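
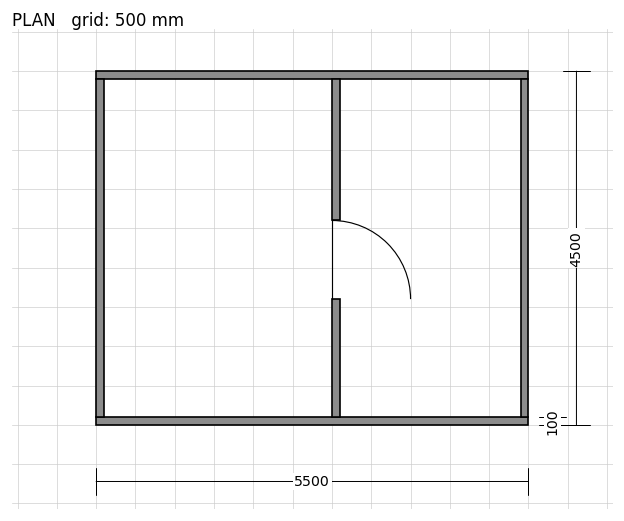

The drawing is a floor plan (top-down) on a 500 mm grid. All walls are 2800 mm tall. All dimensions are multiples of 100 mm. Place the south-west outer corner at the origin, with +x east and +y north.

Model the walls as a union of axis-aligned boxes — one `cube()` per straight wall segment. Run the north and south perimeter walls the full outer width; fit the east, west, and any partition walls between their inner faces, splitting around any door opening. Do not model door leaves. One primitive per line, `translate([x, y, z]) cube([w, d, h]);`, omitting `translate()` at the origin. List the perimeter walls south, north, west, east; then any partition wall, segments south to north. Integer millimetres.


cube([5500, 100, 2800]);
translate([0, 4400, 0]) cube([5500, 100, 2800]);
translate([0, 100, 0]) cube([100, 4300, 2800]);
translate([5400, 100, 0]) cube([100, 4300, 2800]);
translate([3000, 100, 0]) cube([100, 1500, 2800]);
translate([3000, 2600, 0]) cube([100, 1800, 2800]);


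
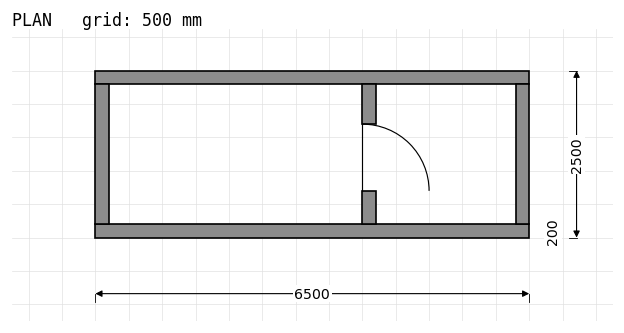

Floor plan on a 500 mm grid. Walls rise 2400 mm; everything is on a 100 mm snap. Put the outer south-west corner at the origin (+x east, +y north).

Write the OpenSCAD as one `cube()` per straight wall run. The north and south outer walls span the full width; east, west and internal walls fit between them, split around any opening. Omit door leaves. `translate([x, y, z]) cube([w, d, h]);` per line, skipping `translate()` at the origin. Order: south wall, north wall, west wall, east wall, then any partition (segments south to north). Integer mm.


cube([6500, 200, 2400]);
translate([0, 2300, 0]) cube([6500, 200, 2400]);
translate([0, 200, 0]) cube([200, 2100, 2400]);
translate([6300, 200, 0]) cube([200, 2100, 2400]);
translate([4000, 200, 0]) cube([200, 500, 2400]);
translate([4000, 1700, 0]) cube([200, 600, 2400]);


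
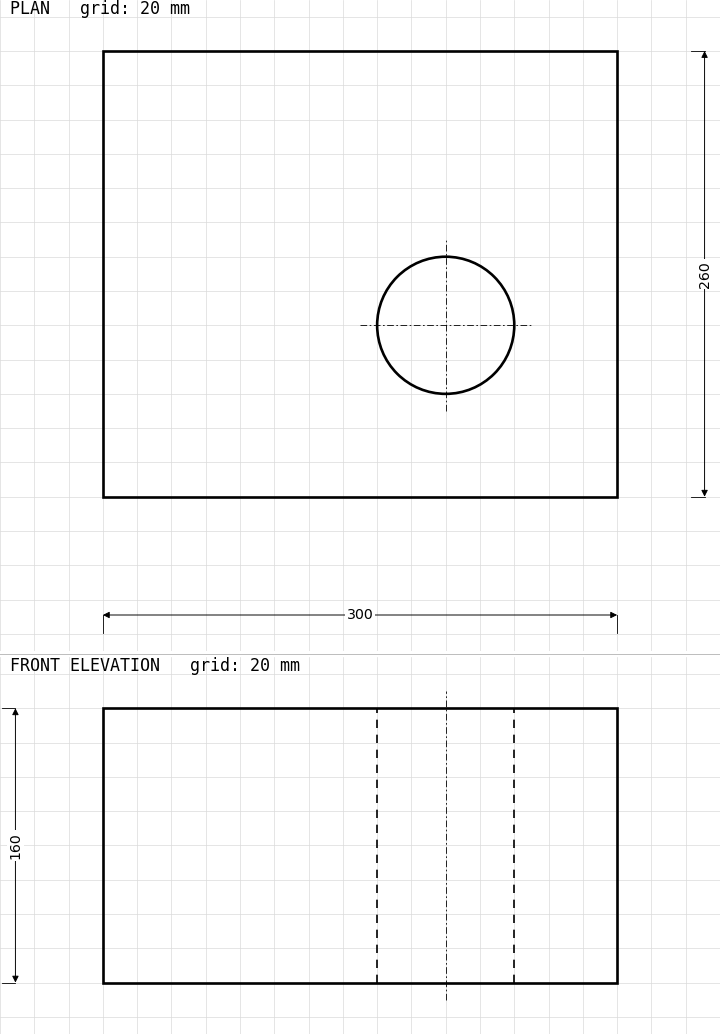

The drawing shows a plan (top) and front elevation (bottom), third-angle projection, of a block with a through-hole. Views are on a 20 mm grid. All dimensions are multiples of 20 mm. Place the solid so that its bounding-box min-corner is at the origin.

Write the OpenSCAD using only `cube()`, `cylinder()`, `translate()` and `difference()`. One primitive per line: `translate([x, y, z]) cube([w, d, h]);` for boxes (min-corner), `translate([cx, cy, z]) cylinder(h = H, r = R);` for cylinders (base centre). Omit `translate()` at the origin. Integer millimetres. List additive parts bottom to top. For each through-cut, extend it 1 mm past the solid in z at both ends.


difference() {
  cube([300, 260, 160]);
  translate([200, 100, -1]) cylinder(h = 162, r = 40);
}


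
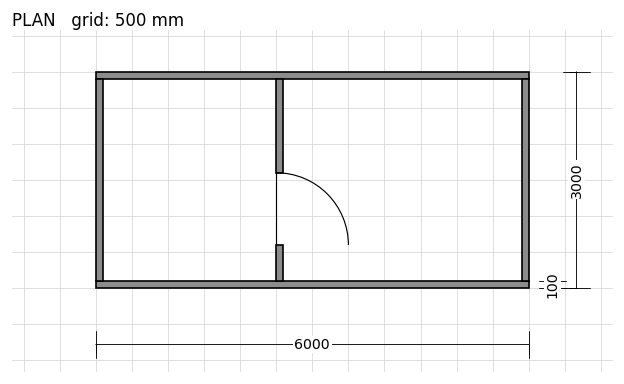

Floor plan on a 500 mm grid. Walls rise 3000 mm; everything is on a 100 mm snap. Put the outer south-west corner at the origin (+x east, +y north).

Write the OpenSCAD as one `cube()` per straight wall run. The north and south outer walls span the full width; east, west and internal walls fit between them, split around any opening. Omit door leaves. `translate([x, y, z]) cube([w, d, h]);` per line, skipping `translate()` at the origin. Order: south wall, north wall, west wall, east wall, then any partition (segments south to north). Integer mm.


cube([6000, 100, 3000]);
translate([0, 2900, 0]) cube([6000, 100, 3000]);
translate([0, 100, 0]) cube([100, 2800, 3000]);
translate([5900, 100, 0]) cube([100, 2800, 3000]);
translate([2500, 100, 0]) cube([100, 500, 3000]);
translate([2500, 1600, 0]) cube([100, 1300, 3000]);


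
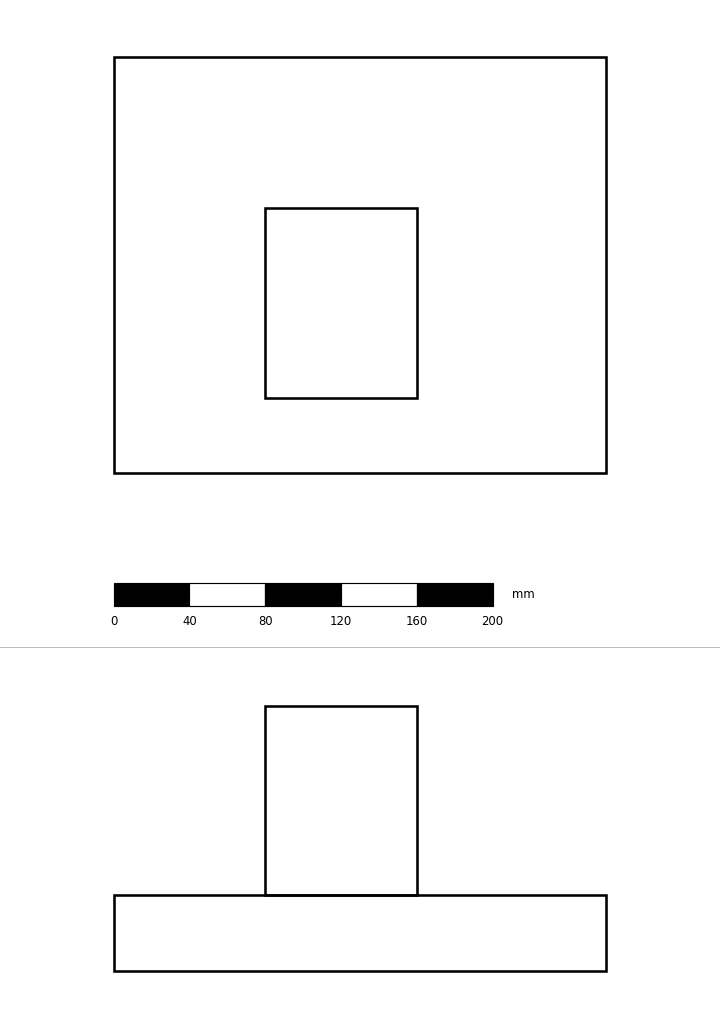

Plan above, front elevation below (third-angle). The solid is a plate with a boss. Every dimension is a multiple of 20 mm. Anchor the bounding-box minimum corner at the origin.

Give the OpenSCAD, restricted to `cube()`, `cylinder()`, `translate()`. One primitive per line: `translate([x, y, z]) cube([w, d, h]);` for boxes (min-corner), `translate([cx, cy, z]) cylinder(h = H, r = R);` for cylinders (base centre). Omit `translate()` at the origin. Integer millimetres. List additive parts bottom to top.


cube([260, 220, 40]);
translate([80, 40, 40]) cube([80, 100, 100]);


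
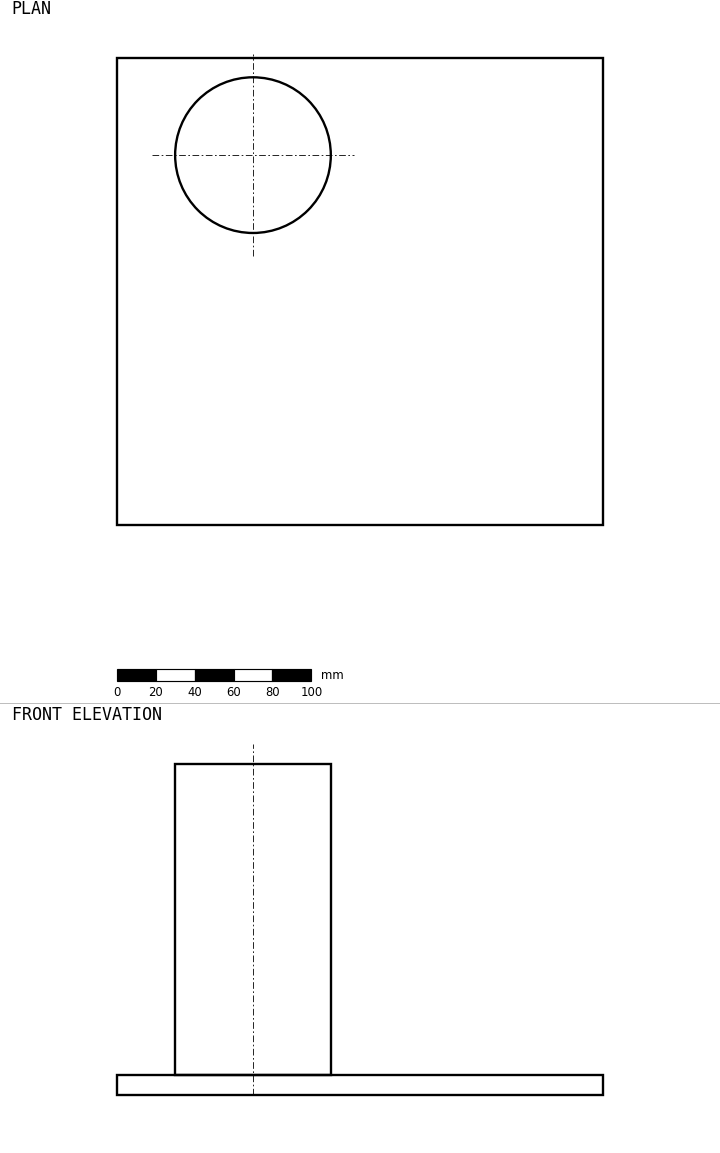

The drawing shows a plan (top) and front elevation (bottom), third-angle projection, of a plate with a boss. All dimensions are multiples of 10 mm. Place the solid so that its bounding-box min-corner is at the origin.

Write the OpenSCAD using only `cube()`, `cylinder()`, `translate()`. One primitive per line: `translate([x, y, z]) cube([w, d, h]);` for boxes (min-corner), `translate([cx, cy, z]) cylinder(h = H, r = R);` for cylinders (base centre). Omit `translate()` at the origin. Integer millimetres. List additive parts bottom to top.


cube([250, 240, 10]);
translate([70, 190, 10]) cylinder(h = 160, r = 40);


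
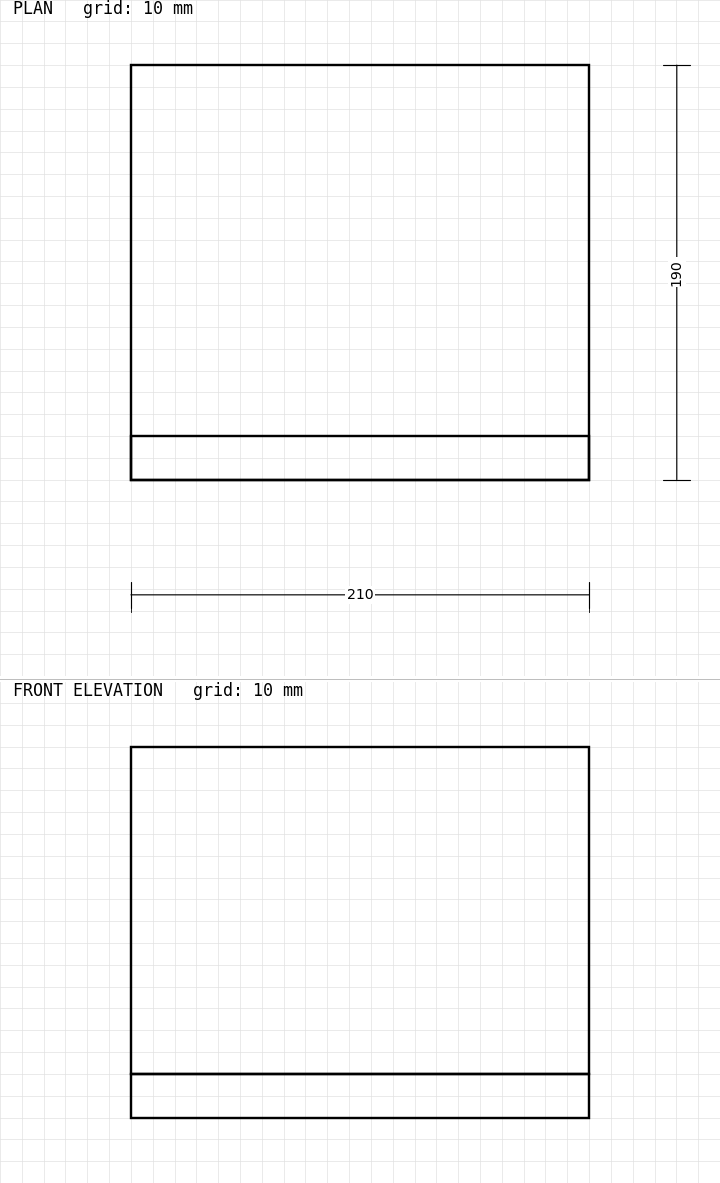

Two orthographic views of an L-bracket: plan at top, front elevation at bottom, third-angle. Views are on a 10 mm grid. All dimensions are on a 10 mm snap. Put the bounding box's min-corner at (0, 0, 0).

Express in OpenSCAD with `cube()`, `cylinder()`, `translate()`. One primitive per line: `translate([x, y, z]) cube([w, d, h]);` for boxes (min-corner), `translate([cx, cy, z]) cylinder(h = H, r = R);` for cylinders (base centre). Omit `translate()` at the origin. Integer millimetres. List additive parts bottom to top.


cube([210, 190, 20]);
translate([0, 0, 20]) cube([210, 20, 150]);


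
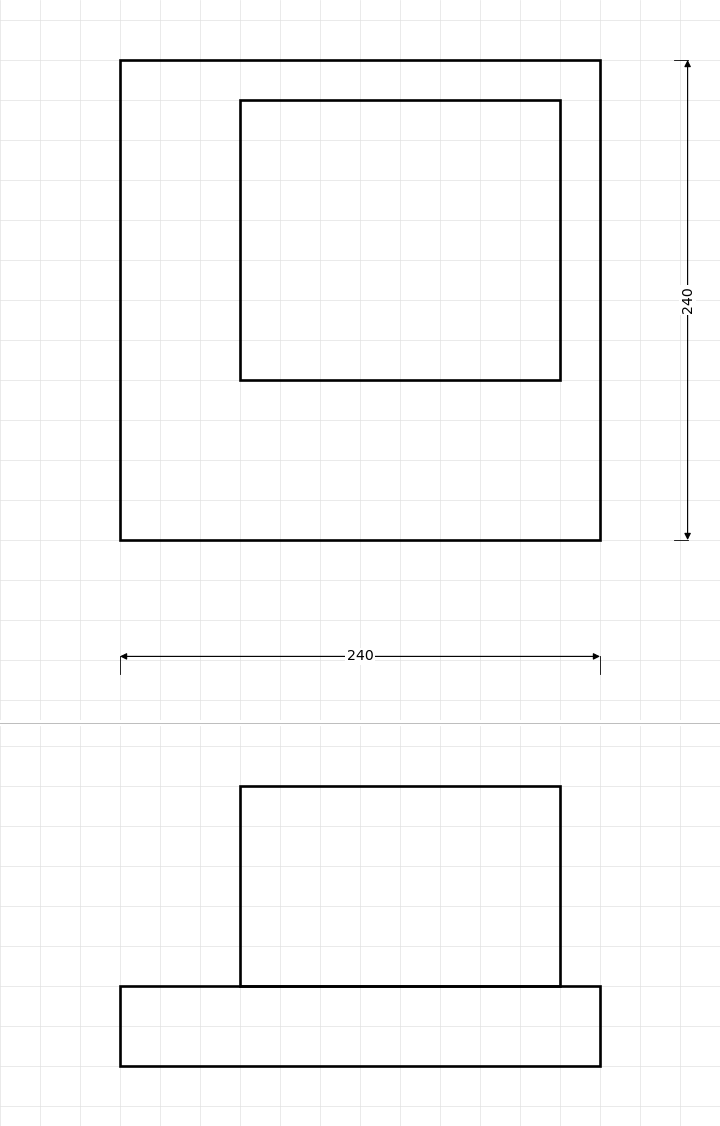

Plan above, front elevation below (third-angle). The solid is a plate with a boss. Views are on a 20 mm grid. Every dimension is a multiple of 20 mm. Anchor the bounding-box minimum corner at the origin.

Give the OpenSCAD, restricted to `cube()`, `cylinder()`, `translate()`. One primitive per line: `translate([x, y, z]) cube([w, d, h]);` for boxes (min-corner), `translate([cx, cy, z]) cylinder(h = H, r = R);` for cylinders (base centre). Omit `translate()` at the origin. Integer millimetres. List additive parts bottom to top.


cube([240, 240, 40]);
translate([60, 80, 40]) cube([160, 140, 100]);


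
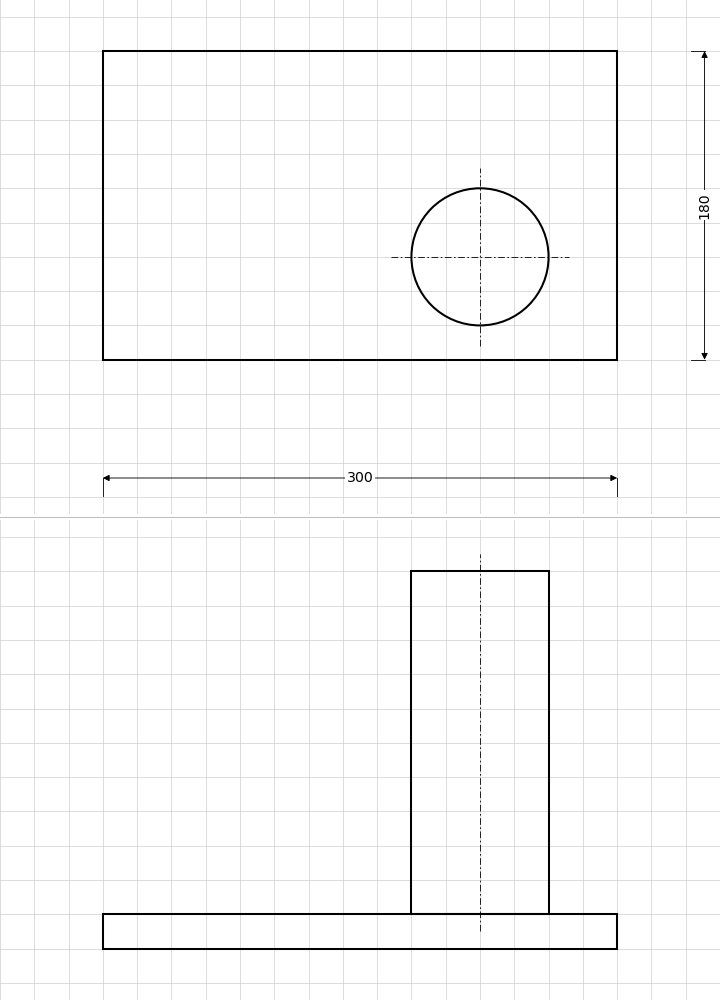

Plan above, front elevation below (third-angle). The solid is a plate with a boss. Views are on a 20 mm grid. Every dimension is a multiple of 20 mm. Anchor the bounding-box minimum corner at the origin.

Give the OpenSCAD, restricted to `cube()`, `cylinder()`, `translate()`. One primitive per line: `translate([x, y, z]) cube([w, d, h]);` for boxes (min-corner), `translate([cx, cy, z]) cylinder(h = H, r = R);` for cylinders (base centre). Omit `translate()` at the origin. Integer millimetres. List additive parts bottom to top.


cube([300, 180, 20]);
translate([220, 60, 20]) cylinder(h = 200, r = 40);


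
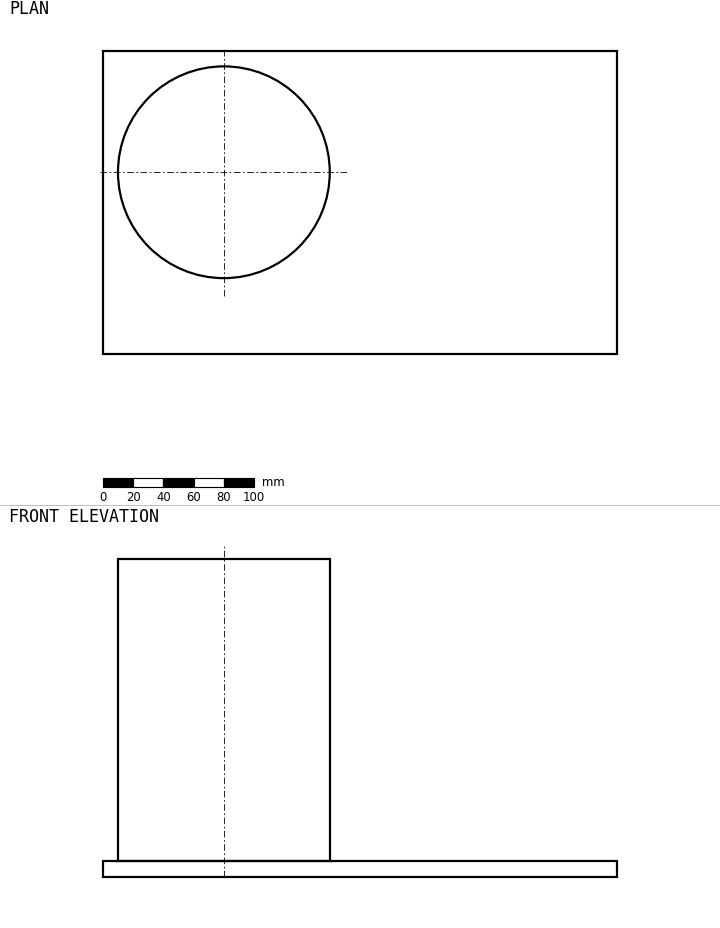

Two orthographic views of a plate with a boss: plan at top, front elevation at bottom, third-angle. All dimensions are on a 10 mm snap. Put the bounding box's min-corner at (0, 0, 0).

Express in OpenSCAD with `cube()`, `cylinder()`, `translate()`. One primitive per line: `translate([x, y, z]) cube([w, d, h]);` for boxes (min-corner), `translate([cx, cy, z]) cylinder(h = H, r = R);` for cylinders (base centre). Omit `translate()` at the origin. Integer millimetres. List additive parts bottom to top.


cube([340, 200, 10]);
translate([80, 120, 10]) cylinder(h = 200, r = 70);


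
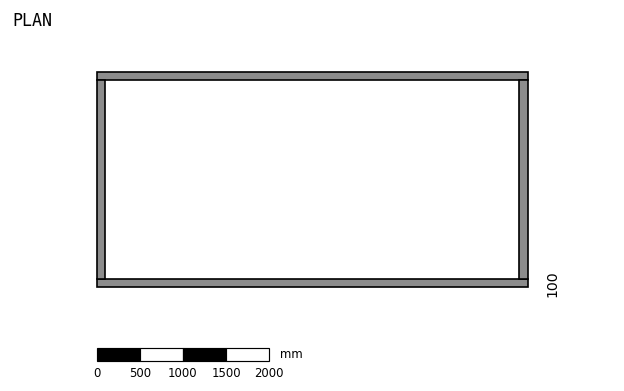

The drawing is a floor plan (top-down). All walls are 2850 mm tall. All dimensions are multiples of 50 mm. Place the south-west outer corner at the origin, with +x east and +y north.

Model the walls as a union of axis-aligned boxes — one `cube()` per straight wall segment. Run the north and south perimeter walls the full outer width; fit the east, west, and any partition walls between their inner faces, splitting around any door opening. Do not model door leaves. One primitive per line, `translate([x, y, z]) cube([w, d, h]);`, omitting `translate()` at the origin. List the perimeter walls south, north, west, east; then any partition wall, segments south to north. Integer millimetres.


cube([5000, 100, 2850]);
translate([0, 2400, 0]) cube([5000, 100, 2850]);
translate([0, 100, 0]) cube([100, 2300, 2850]);
translate([4900, 100, 0]) cube([100, 2300, 2850]);


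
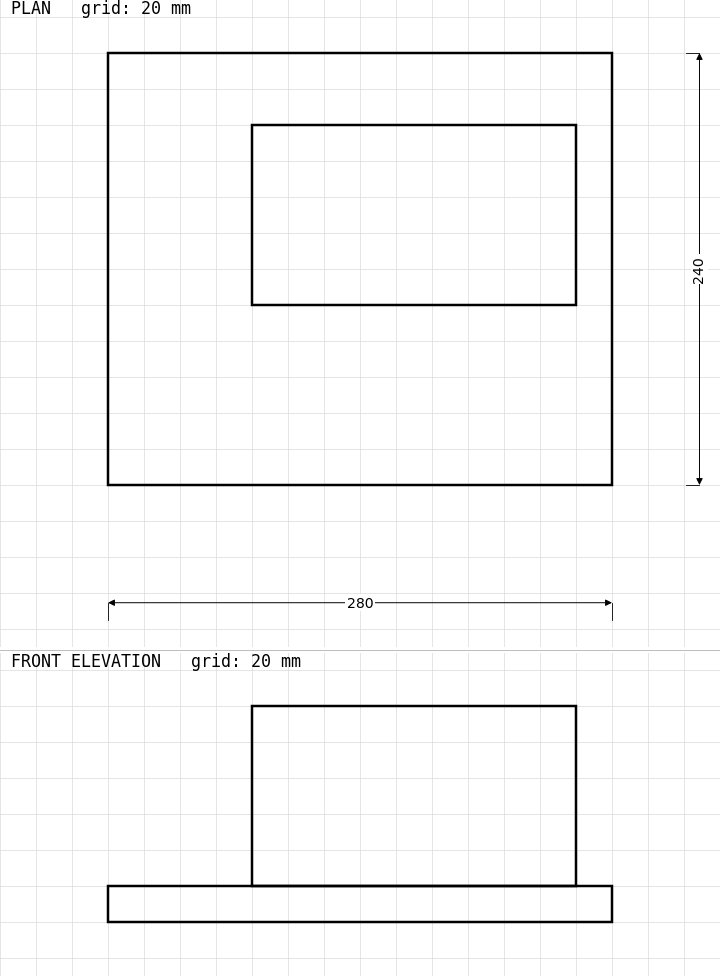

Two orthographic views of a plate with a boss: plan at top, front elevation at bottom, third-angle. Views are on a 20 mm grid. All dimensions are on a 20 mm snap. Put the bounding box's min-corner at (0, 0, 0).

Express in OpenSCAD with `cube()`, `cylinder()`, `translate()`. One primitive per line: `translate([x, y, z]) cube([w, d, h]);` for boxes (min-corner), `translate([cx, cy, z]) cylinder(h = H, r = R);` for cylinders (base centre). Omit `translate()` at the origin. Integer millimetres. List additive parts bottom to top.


cube([280, 240, 20]);
translate([80, 100, 20]) cube([180, 100, 100]);


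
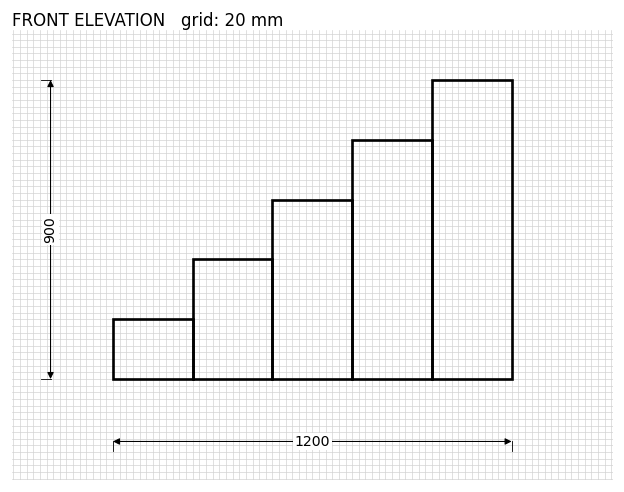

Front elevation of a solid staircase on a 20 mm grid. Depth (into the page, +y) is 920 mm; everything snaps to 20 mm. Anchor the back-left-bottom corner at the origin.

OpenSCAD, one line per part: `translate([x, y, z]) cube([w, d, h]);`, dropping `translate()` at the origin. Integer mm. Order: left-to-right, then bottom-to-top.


cube([240, 920, 180]);
translate([240, 0, 0]) cube([240, 920, 360]);
translate([480, 0, 0]) cube([240, 920, 540]);
translate([720, 0, 0]) cube([240, 920, 720]);
translate([960, 0, 0]) cube([240, 920, 900]);


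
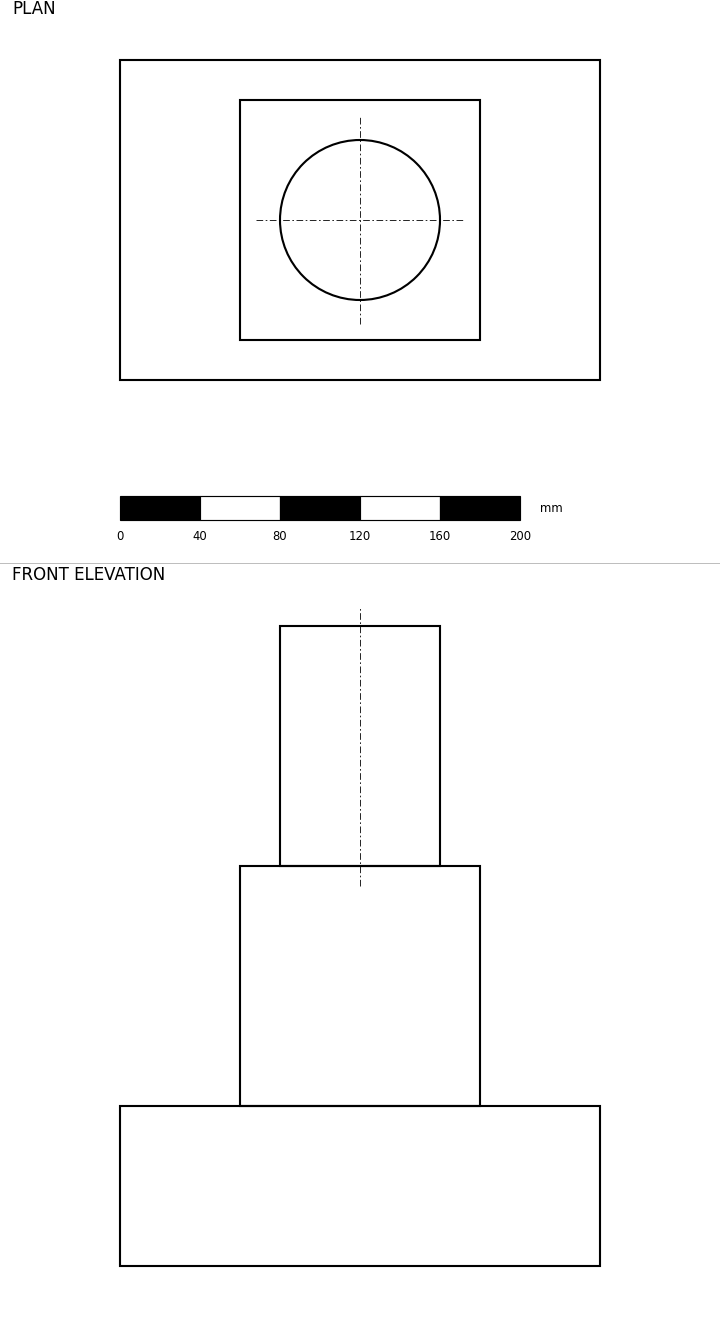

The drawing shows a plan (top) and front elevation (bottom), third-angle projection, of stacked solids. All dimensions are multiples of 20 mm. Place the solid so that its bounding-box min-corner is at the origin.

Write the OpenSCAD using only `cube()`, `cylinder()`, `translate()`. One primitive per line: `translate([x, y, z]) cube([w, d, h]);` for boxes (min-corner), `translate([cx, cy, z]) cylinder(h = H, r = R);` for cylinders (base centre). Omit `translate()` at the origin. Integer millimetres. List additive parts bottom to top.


cube([240, 160, 80]);
translate([60, 20, 80]) cube([120, 120, 120]);
translate([120, 80, 200]) cylinder(h = 120, r = 40);


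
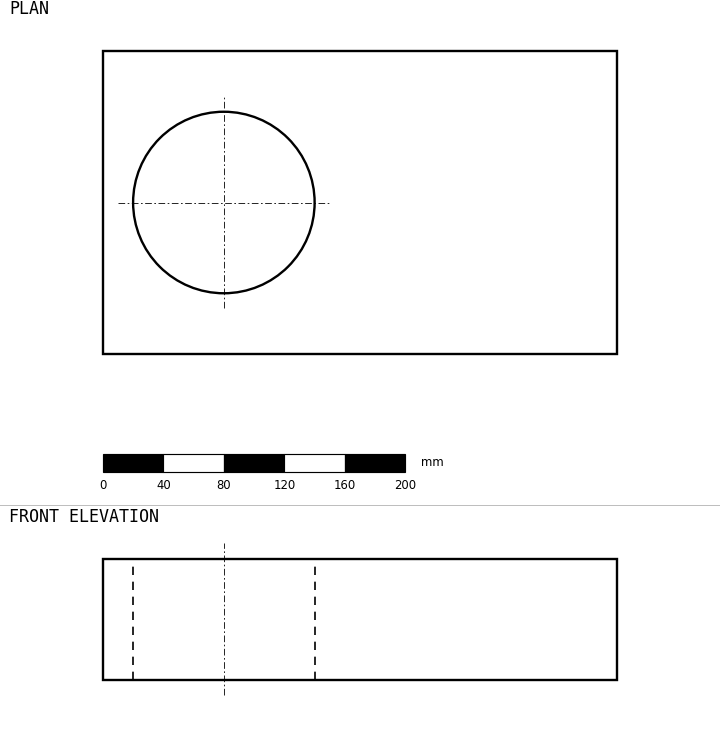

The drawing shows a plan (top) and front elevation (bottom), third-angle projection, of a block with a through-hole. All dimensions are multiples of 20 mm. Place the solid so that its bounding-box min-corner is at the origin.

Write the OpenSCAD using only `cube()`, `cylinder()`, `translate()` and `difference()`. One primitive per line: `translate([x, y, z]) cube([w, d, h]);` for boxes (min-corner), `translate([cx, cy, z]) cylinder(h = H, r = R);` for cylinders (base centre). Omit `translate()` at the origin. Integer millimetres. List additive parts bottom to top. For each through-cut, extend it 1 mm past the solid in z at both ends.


difference() {
  cube([340, 200, 80]);
  translate([80, 100, -1]) cylinder(h = 82, r = 60);
}


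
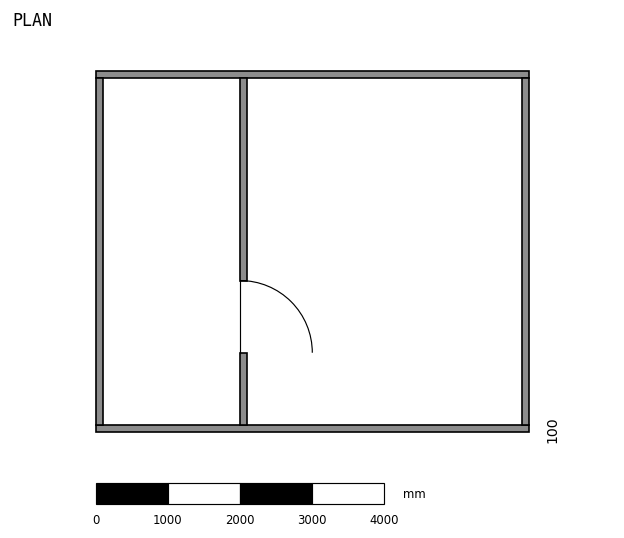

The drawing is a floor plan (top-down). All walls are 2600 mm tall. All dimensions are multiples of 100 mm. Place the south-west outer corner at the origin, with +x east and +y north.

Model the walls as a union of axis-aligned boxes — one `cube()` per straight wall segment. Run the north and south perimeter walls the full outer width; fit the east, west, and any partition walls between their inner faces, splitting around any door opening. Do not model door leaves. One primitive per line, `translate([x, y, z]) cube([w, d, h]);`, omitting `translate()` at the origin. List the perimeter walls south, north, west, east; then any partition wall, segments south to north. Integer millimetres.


cube([6000, 100, 2600]);
translate([0, 4900, 0]) cube([6000, 100, 2600]);
translate([0, 100, 0]) cube([100, 4800, 2600]);
translate([5900, 100, 0]) cube([100, 4800, 2600]);
translate([2000, 100, 0]) cube([100, 1000, 2600]);
translate([2000, 2100, 0]) cube([100, 2800, 2600]);


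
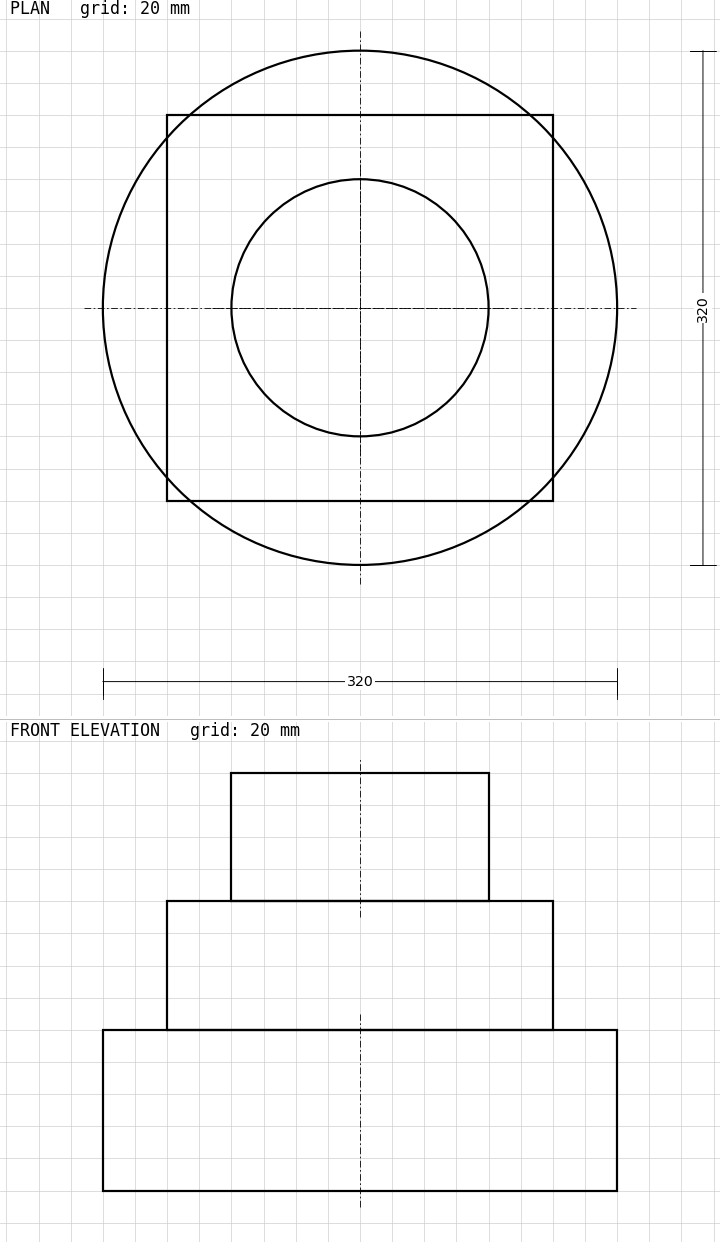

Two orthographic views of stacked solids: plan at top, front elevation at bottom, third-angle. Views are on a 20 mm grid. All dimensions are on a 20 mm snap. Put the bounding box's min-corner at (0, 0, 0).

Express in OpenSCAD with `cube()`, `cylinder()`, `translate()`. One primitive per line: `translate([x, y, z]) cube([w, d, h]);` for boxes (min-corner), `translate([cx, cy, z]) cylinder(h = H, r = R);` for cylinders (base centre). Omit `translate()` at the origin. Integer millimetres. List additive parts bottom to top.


translate([160, 160, 0]) cylinder(h = 100, r = 160);
translate([40, 40, 100]) cube([240, 240, 80]);
translate([160, 160, 180]) cylinder(h = 80, r = 80);


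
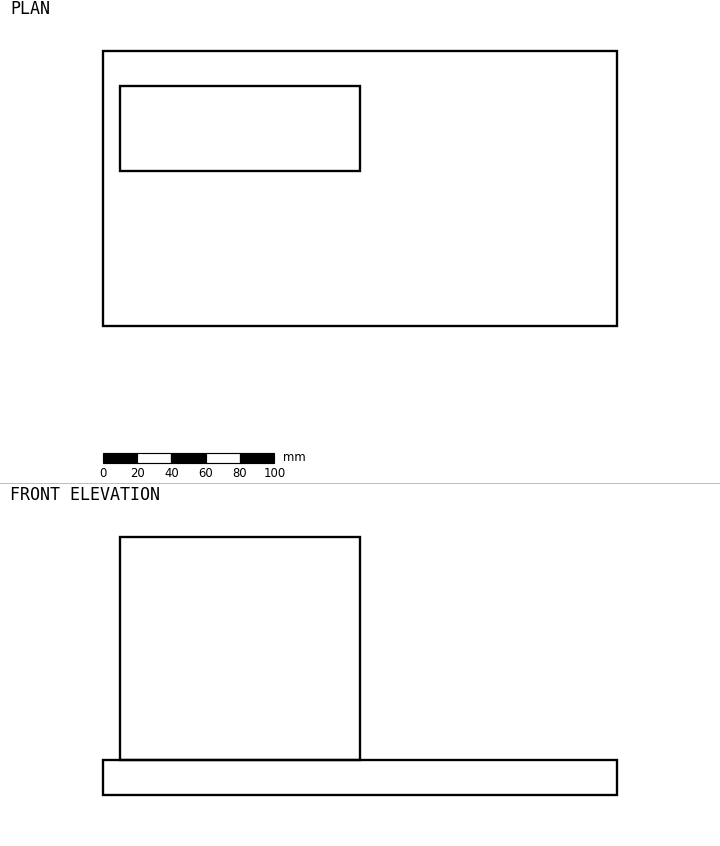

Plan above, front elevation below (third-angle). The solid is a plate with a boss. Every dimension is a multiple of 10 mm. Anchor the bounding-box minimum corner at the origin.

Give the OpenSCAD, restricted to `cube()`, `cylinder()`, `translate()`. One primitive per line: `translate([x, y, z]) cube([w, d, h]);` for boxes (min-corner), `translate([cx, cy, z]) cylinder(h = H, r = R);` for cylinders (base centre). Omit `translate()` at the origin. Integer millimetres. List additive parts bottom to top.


cube([300, 160, 20]);
translate([10, 90, 20]) cube([140, 50, 130]);


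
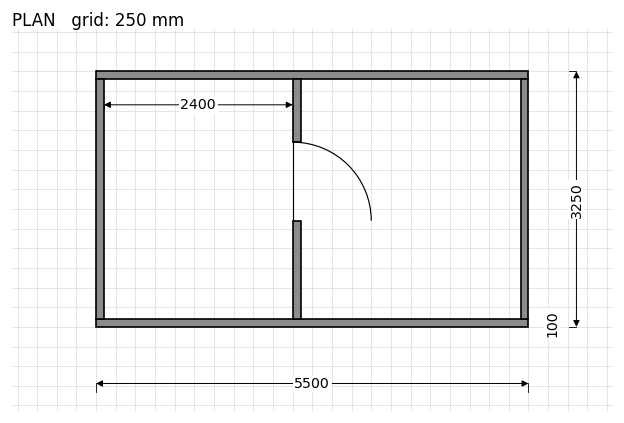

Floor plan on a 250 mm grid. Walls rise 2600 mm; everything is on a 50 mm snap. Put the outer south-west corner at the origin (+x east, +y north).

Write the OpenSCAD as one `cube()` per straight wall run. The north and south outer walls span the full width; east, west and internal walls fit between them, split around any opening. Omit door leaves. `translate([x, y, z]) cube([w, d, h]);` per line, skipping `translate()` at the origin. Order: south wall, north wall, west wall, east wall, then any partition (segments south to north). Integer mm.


cube([5500, 100, 2600]);
translate([0, 3150, 0]) cube([5500, 100, 2600]);
translate([0, 100, 0]) cube([100, 3050, 2600]);
translate([5400, 100, 0]) cube([100, 3050, 2600]);
translate([2500, 100, 0]) cube([100, 1250, 2600]);
translate([2500, 2350, 0]) cube([100, 800, 2600]);


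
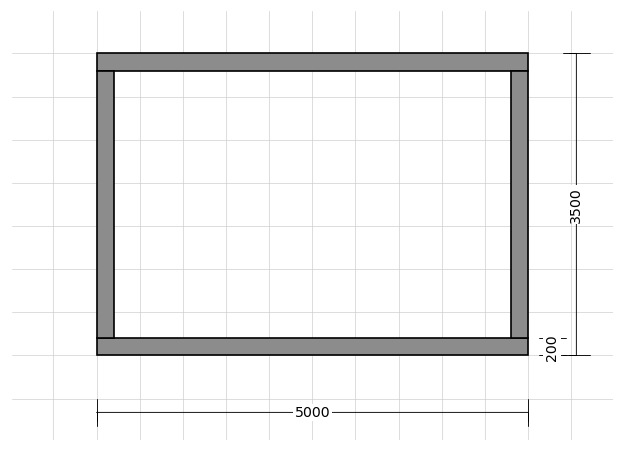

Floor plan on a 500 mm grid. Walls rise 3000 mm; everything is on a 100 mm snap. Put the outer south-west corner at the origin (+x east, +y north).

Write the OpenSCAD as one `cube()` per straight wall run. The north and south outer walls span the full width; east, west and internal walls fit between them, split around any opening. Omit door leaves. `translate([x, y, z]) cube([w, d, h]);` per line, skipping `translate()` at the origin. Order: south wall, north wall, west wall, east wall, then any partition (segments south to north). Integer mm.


cube([5000, 200, 3000]);
translate([0, 3300, 0]) cube([5000, 200, 3000]);
translate([0, 200, 0]) cube([200, 3100, 3000]);
translate([4800, 200, 0]) cube([200, 3100, 3000]);


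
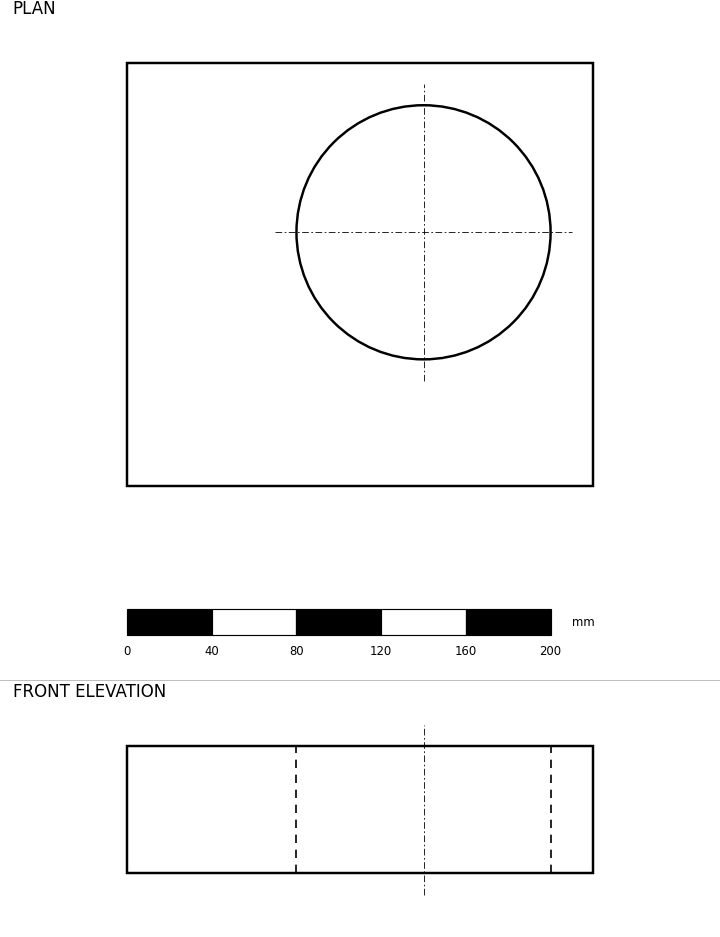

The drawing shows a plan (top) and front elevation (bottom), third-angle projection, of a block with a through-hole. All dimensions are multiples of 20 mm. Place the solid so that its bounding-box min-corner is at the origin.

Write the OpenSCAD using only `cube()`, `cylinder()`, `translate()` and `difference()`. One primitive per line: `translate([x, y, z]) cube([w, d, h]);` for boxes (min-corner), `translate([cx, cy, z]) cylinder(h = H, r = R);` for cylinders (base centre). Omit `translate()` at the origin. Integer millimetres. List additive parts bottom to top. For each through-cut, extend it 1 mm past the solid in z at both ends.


difference() {
  cube([220, 200, 60]);
  translate([140, 120, -1]) cylinder(h = 62, r = 60);
}


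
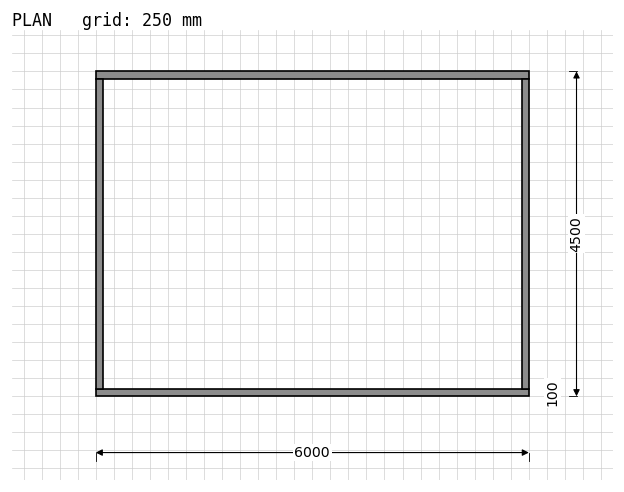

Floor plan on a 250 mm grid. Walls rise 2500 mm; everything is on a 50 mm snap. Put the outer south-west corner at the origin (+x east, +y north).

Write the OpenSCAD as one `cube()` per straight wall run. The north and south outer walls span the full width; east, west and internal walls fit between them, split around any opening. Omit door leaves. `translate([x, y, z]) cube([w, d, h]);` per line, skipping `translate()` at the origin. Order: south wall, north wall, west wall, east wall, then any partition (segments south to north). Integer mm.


cube([6000, 100, 2500]);
translate([0, 4400, 0]) cube([6000, 100, 2500]);
translate([0, 100, 0]) cube([100, 4300, 2500]);
translate([5900, 100, 0]) cube([100, 4300, 2500]);


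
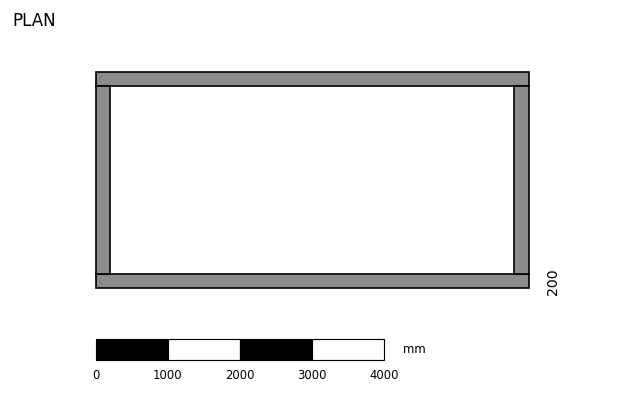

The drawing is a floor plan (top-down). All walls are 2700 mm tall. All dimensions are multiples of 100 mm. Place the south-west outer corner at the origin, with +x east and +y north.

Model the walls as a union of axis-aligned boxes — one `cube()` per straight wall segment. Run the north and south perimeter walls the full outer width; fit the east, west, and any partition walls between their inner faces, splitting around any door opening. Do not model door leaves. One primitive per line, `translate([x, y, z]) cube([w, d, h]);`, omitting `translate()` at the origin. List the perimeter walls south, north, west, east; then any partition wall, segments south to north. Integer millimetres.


cube([6000, 200, 2700]);
translate([0, 2800, 0]) cube([6000, 200, 2700]);
translate([0, 200, 0]) cube([200, 2600, 2700]);
translate([5800, 200, 0]) cube([200, 2600, 2700]);


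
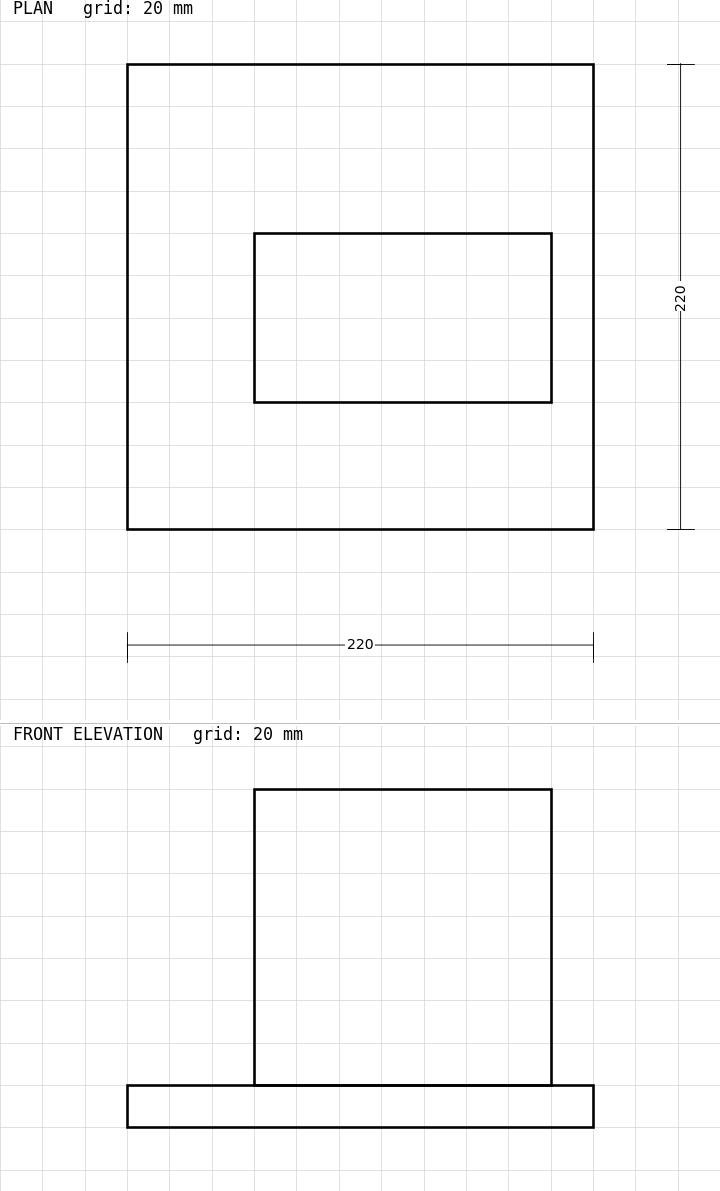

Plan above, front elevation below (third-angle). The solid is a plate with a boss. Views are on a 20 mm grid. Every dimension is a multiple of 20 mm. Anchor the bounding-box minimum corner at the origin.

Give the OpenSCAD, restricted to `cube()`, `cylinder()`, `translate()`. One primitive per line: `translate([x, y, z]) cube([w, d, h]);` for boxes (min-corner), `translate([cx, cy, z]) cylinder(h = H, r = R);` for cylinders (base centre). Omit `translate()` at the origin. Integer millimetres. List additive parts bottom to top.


cube([220, 220, 20]);
translate([60, 60, 20]) cube([140, 80, 140]);


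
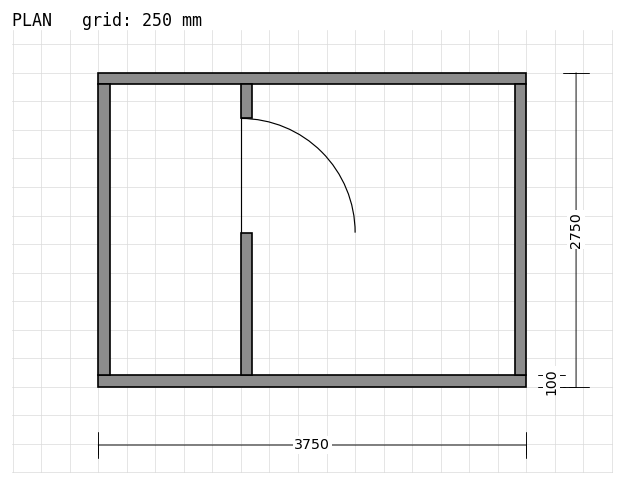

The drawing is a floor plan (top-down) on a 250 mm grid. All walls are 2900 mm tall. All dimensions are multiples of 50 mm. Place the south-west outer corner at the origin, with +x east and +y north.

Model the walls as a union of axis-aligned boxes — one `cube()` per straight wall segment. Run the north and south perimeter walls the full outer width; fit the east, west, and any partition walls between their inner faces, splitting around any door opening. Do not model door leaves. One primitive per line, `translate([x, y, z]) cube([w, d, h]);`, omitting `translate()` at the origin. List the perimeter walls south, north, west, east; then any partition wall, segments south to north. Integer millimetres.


cube([3750, 100, 2900]);
translate([0, 2650, 0]) cube([3750, 100, 2900]);
translate([0, 100, 0]) cube([100, 2550, 2900]);
translate([3650, 100, 0]) cube([100, 2550, 2900]);
translate([1250, 100, 0]) cube([100, 1250, 2900]);
translate([1250, 2350, 0]) cube([100, 300, 2900]);


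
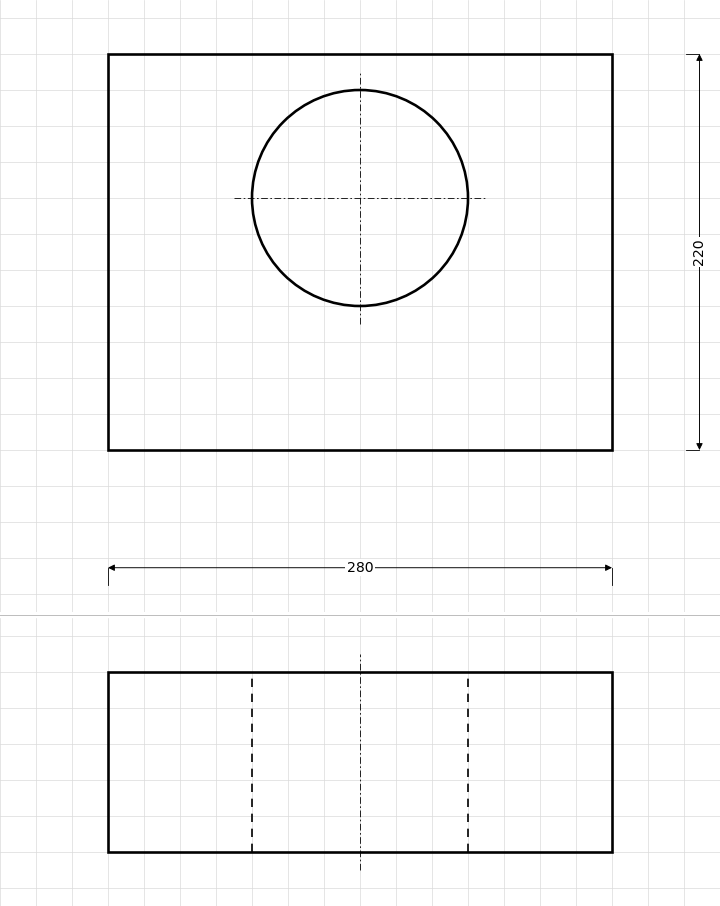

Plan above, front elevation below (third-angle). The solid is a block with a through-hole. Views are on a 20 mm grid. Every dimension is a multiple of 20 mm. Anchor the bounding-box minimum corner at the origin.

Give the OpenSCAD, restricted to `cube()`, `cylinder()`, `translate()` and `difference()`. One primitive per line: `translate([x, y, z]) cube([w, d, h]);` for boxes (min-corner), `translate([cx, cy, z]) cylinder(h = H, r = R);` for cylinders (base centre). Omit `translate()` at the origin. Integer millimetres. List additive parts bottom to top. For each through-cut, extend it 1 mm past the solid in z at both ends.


difference() {
  cube([280, 220, 100]);
  translate([140, 140, -1]) cylinder(h = 102, r = 60);
}


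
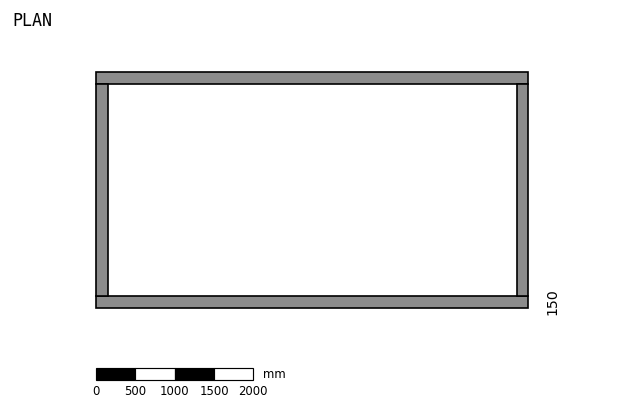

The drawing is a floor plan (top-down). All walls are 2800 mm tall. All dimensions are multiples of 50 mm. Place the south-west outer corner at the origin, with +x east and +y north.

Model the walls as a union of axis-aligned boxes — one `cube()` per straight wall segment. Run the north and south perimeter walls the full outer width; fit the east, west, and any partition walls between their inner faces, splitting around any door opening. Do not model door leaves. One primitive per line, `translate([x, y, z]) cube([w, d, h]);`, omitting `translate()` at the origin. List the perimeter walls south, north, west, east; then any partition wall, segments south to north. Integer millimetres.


cube([5500, 150, 2800]);
translate([0, 2850, 0]) cube([5500, 150, 2800]);
translate([0, 150, 0]) cube([150, 2700, 2800]);
translate([5350, 150, 0]) cube([150, 2700, 2800]);


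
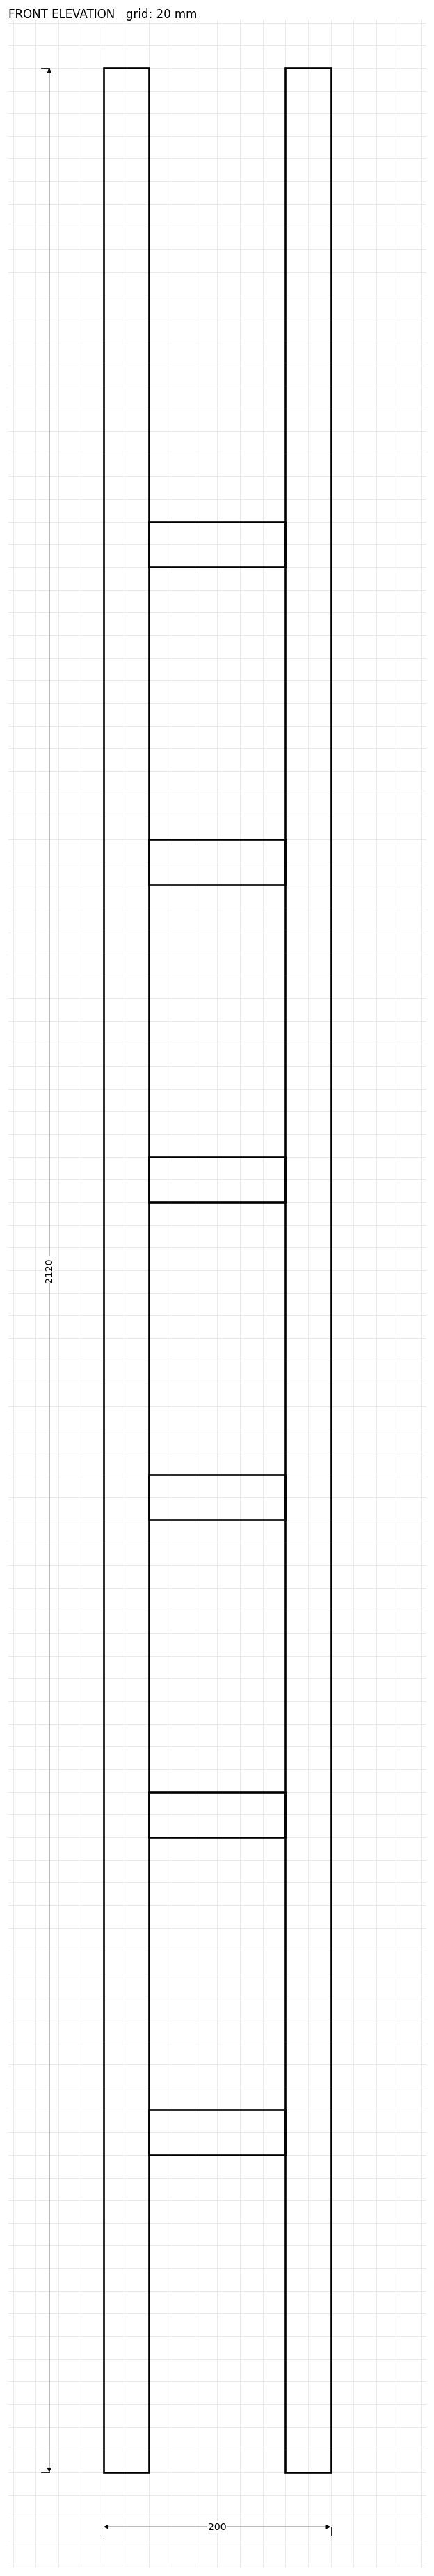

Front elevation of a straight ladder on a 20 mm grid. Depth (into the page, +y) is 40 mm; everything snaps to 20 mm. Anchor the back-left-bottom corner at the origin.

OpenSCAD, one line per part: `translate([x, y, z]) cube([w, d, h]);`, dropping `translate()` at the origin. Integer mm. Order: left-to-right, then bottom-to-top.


cube([40, 40, 2120]);
translate([40, 0, 280]) cube([120, 40, 40]);
translate([40, 0, 560]) cube([120, 40, 40]);
translate([40, 0, 840]) cube([120, 40, 40]);
translate([40, 0, 1120]) cube([120, 40, 40]);
translate([40, 0, 1400]) cube([120, 40, 40]);
translate([40, 0, 1680]) cube([120, 40, 40]);
translate([160, 0, 0]) cube([40, 40, 2120]);


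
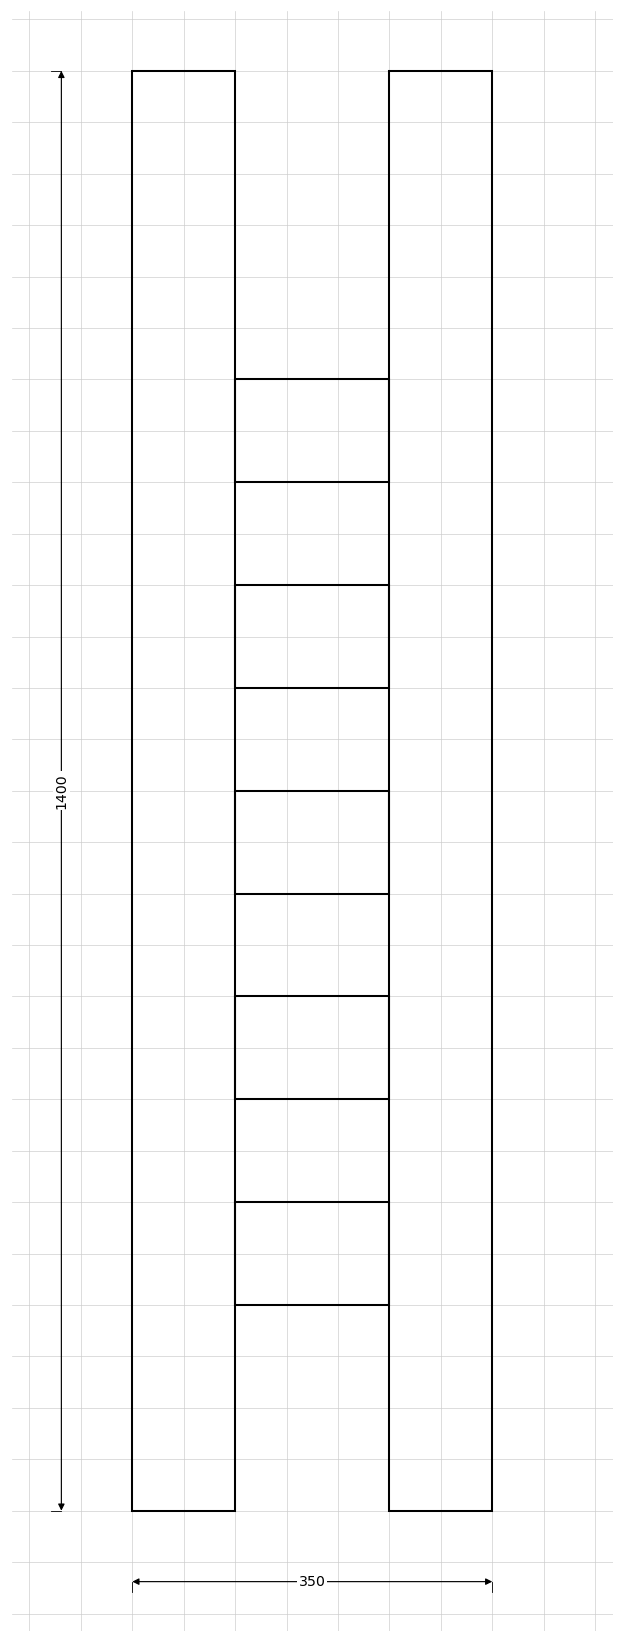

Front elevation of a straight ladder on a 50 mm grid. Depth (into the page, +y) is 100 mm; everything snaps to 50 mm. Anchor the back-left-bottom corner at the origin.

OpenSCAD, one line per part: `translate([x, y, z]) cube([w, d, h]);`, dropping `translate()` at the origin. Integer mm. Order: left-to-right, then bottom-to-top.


cube([100, 100, 1400]);
translate([100, 0, 200]) cube([150, 100, 100]);
translate([100, 0, 400]) cube([150, 100, 100]);
translate([100, 0, 600]) cube([150, 100, 100]);
translate([100, 0, 800]) cube([150, 100, 100]);
translate([100, 0, 1000]) cube([150, 100, 100]);
translate([250, 0, 0]) cube([100, 100, 1400]);


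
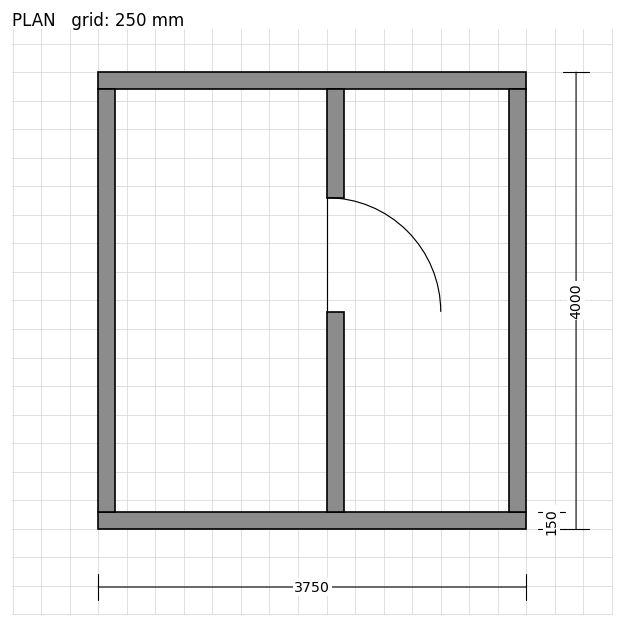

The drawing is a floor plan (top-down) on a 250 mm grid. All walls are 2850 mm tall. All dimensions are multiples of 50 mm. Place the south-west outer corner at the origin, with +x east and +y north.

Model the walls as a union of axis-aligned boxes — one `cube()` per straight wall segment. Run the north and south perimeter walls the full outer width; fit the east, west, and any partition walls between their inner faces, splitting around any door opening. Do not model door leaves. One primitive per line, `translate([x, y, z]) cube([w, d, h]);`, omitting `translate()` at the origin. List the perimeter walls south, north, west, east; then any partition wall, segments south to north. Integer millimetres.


cube([3750, 150, 2850]);
translate([0, 3850, 0]) cube([3750, 150, 2850]);
translate([0, 150, 0]) cube([150, 3700, 2850]);
translate([3600, 150, 0]) cube([150, 3700, 2850]);
translate([2000, 150, 0]) cube([150, 1750, 2850]);
translate([2000, 2900, 0]) cube([150, 950, 2850]);


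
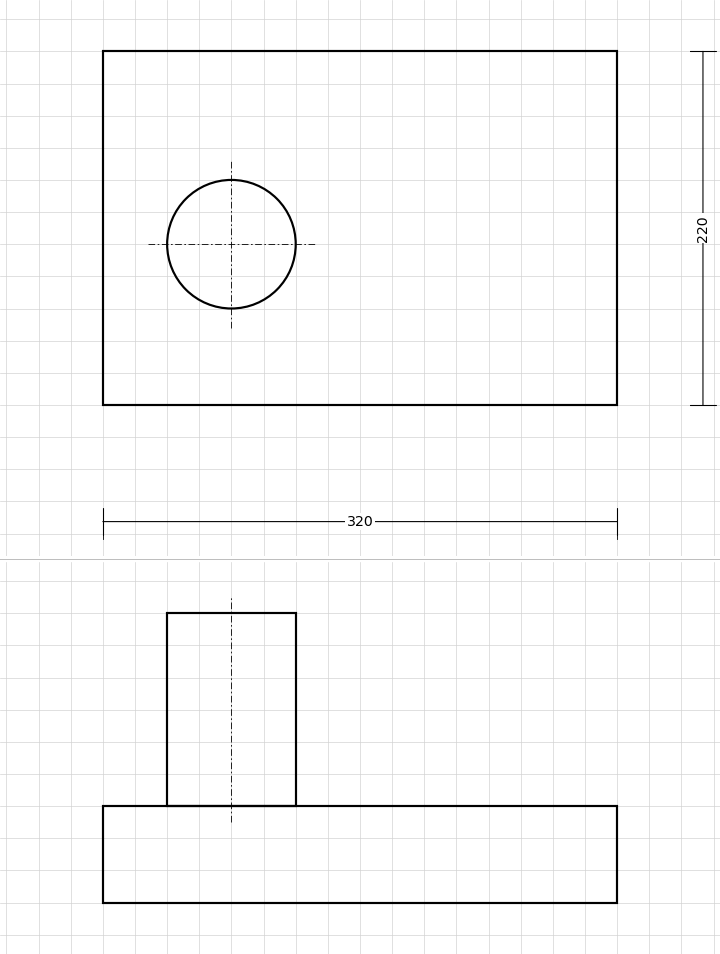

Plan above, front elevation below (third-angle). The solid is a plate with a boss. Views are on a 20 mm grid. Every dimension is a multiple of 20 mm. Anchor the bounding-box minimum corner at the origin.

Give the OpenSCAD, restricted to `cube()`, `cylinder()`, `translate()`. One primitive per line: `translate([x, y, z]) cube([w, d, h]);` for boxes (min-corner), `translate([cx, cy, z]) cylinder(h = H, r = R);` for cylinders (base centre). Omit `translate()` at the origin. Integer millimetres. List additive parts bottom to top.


cube([320, 220, 60]);
translate([80, 100, 60]) cylinder(h = 120, r = 40);


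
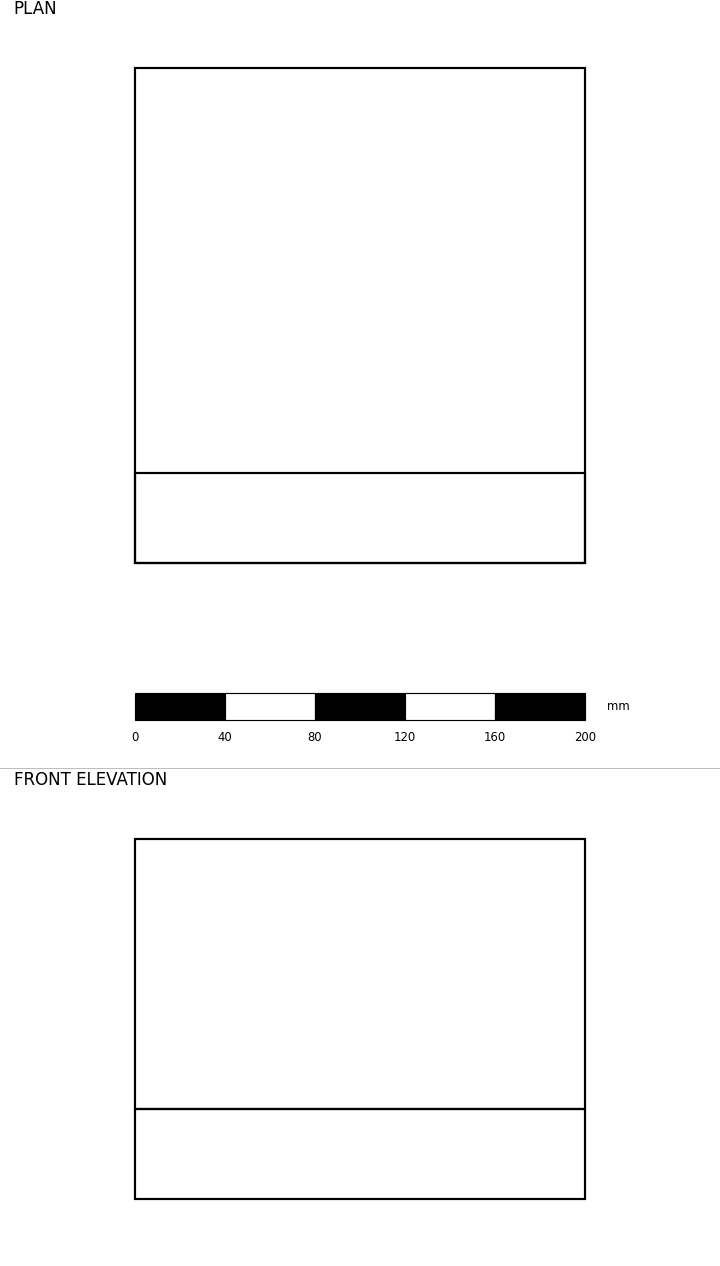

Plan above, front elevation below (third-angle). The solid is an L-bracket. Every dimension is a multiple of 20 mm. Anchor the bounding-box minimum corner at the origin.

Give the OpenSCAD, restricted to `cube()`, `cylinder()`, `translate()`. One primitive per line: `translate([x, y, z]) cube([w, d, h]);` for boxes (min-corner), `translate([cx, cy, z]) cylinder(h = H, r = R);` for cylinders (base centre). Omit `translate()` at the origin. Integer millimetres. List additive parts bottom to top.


cube([200, 220, 40]);
translate([0, 0, 40]) cube([200, 40, 120]);


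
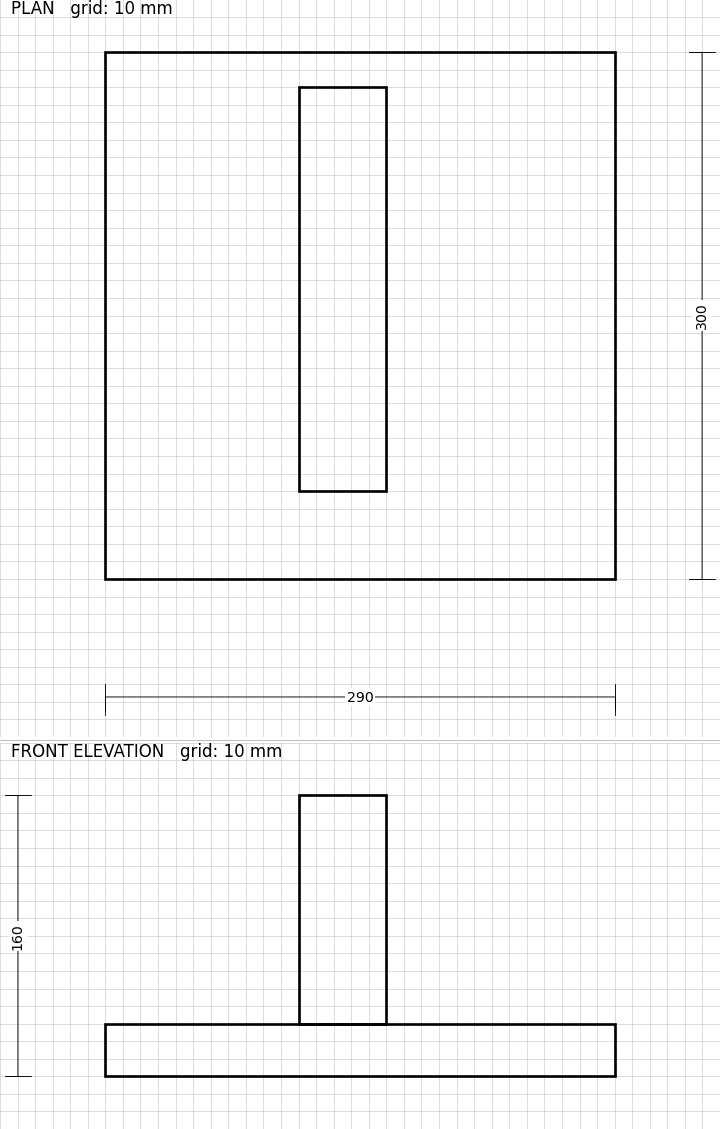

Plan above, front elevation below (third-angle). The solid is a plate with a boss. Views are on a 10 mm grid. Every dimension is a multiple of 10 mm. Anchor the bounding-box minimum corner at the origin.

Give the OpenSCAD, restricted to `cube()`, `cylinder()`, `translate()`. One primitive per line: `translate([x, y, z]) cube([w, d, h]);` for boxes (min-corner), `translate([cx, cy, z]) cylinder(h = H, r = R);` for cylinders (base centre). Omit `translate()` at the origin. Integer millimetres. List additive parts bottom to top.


cube([290, 300, 30]);
translate([110, 50, 30]) cube([50, 230, 130]);


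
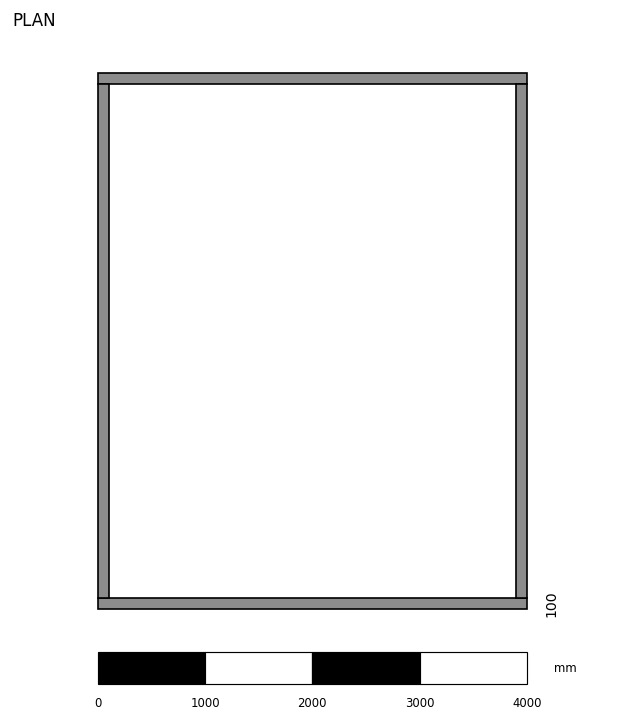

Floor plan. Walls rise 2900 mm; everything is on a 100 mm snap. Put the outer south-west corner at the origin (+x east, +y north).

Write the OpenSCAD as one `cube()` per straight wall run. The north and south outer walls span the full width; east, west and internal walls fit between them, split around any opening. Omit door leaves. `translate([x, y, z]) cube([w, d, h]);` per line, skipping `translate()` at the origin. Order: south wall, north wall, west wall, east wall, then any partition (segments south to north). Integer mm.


cube([4000, 100, 2900]);
translate([0, 4900, 0]) cube([4000, 100, 2900]);
translate([0, 100, 0]) cube([100, 4800, 2900]);
translate([3900, 100, 0]) cube([100, 4800, 2900]);


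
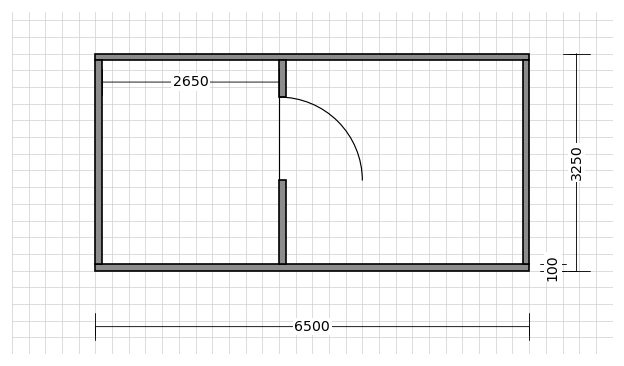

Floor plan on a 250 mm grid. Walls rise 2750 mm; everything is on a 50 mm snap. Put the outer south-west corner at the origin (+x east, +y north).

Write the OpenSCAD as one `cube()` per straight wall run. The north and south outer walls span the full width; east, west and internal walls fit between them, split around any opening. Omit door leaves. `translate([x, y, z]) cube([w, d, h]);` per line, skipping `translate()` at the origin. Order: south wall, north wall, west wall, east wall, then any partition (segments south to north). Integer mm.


cube([6500, 100, 2750]);
translate([0, 3150, 0]) cube([6500, 100, 2750]);
translate([0, 100, 0]) cube([100, 3050, 2750]);
translate([6400, 100, 0]) cube([100, 3050, 2750]);
translate([2750, 100, 0]) cube([100, 1250, 2750]);
translate([2750, 2600, 0]) cube([100, 550, 2750]);


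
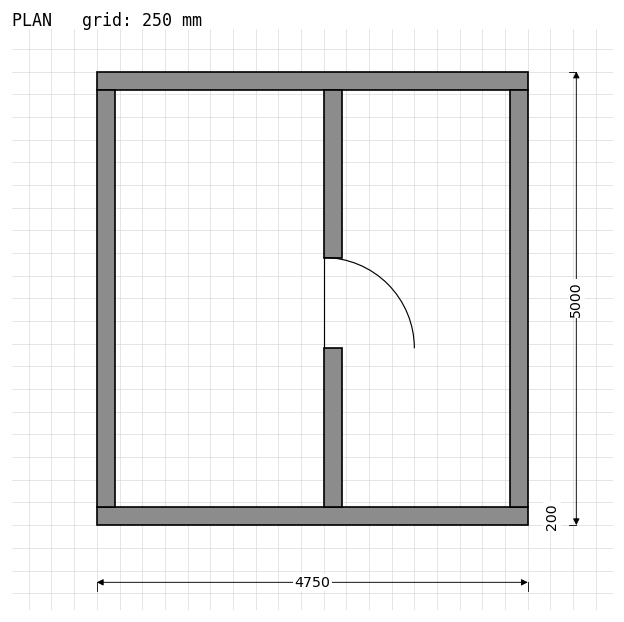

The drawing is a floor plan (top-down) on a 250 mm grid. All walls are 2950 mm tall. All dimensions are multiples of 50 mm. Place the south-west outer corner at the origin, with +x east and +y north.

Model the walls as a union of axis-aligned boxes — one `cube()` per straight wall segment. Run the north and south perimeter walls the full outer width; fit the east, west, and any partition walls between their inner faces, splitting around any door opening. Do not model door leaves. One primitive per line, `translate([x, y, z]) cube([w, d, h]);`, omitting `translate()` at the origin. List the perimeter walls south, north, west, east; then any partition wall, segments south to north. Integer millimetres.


cube([4750, 200, 2950]);
translate([0, 4800, 0]) cube([4750, 200, 2950]);
translate([0, 200, 0]) cube([200, 4600, 2950]);
translate([4550, 200, 0]) cube([200, 4600, 2950]);
translate([2500, 200, 0]) cube([200, 1750, 2950]);
translate([2500, 2950, 0]) cube([200, 1850, 2950]);


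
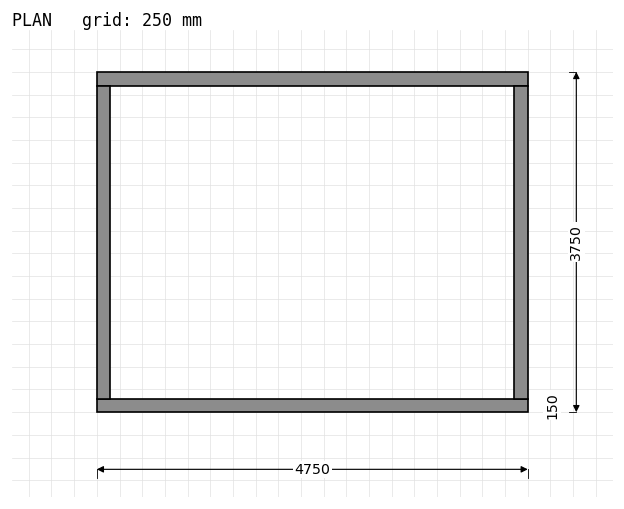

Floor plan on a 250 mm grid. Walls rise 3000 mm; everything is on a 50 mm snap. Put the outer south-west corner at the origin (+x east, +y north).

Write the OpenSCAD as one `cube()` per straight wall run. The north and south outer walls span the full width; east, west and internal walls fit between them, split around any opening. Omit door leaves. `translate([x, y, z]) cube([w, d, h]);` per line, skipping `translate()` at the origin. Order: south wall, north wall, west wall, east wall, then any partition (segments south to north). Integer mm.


cube([4750, 150, 3000]);
translate([0, 3600, 0]) cube([4750, 150, 3000]);
translate([0, 150, 0]) cube([150, 3450, 3000]);
translate([4600, 150, 0]) cube([150, 3450, 3000]);


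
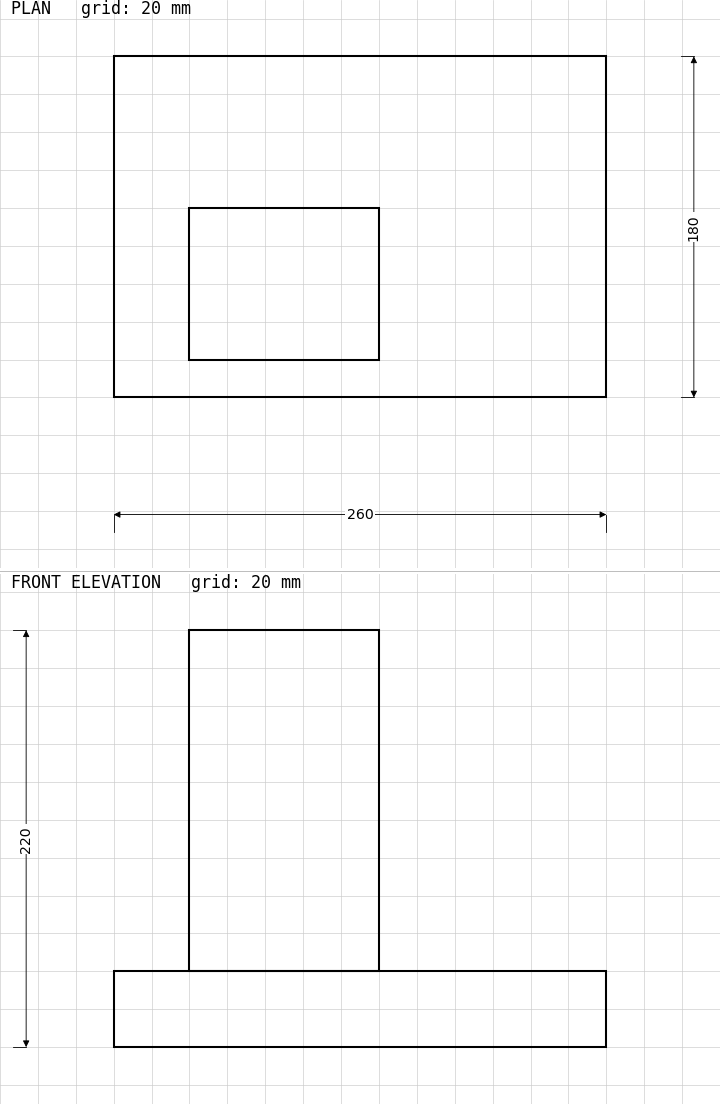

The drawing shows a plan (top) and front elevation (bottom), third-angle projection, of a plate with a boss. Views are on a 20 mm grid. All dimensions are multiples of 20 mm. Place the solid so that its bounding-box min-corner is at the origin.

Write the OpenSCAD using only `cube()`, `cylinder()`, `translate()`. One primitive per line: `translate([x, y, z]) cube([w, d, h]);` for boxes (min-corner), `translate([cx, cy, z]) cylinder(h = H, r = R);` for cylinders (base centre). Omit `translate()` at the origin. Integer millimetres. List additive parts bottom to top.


cube([260, 180, 40]);
translate([40, 20, 40]) cube([100, 80, 180]);
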